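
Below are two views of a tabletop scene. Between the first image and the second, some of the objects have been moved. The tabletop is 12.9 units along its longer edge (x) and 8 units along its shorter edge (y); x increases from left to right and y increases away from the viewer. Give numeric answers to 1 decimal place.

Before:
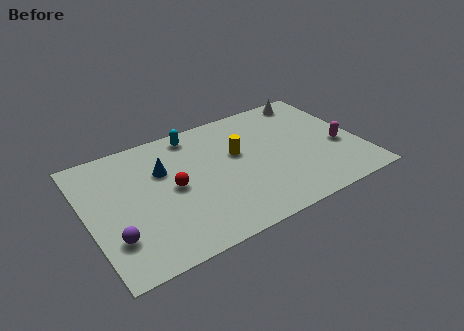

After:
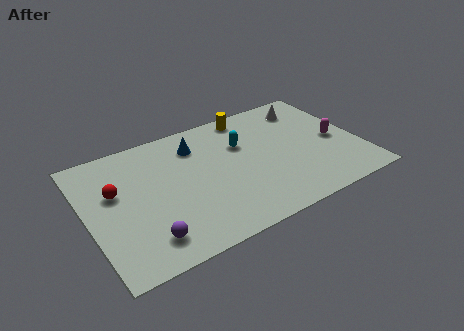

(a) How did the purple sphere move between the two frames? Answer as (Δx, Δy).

(1.4, -0.7)

From the two frames, the purple sphere sits at roughly (1.0, 2.2) before and (2.4, 1.5) after.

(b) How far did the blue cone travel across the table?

1.9

The blue cone was near (3.7, 5.3) before and (5.4, 6.2) after, so it travelled √(1.7² + 0.9²) ≈ 1.9 units.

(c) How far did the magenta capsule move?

0.5

The magenta capsule moved from about (11.9, 3.2) to (11.8, 3.7), a distance of √(0.1² + 0.5²) ≈ 0.5.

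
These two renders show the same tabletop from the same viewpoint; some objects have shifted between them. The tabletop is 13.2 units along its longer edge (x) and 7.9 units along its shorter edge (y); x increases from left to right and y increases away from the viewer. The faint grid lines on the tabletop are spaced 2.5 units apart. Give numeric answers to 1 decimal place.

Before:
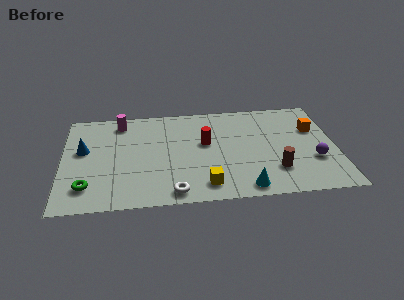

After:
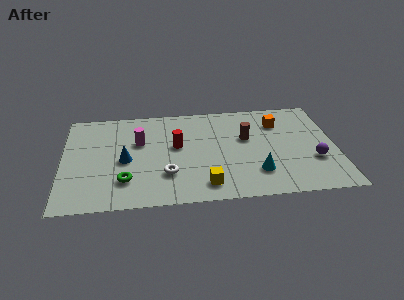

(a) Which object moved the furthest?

the brown cylinder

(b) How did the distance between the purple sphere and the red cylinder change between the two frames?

+1.3

They were about 5.5 units apart before and 6.8 after — 1.3 units further apart.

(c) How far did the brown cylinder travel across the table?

3.0

The brown cylinder was near (10.2, 2.1) before and (8.9, 4.8) after, so it travelled √(1.3² + 2.7²) ≈ 3.0 units.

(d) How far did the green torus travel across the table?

1.8

From (1.2, 1.7) to (3.0, 2.0), the green torus covered √(1.8² + 0.3²) ≈ 1.8 units.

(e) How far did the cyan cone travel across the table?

1.3

The cyan cone was near (8.7, 0.9) before and (9.3, 2.0) after, so it travelled √(0.6² + 1.1²) ≈ 1.3 units.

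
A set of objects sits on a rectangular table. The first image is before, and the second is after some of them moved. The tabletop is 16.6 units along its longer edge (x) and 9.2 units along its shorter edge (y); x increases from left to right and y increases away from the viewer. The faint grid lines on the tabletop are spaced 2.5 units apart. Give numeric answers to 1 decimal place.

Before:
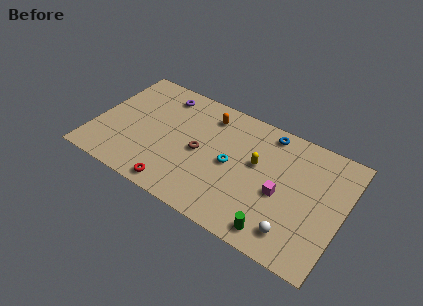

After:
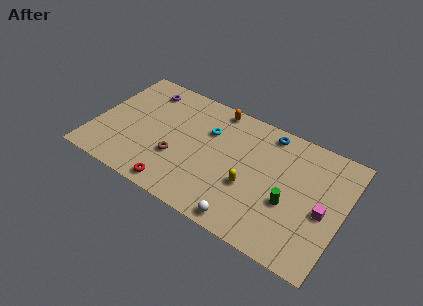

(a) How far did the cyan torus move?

2.5

The cyan torus moved from about (9.2, 4.5) to (7.4, 6.3), a distance of √(1.8² + 1.8²) ≈ 2.5.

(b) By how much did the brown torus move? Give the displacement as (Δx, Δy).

(-1.4, -1.2)

The brown torus started near (7.1, 4.4) and ended near (5.7, 3.2).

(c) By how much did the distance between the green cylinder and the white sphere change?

+2.5

Before: roughly 1.2 units apart; after: 3.7. That's 2.5 units further apart.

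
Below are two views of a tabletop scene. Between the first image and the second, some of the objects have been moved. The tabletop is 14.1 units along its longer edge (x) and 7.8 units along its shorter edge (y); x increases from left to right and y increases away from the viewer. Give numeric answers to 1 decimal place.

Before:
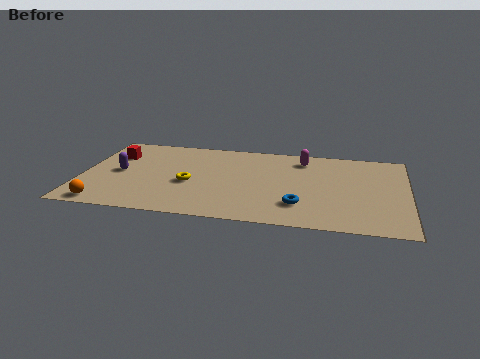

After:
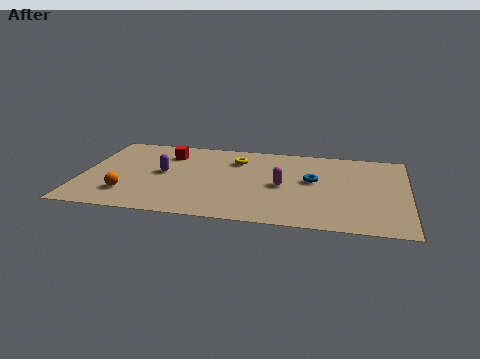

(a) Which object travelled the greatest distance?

the yellow torus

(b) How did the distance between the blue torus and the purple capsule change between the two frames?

-1.6

Before: roughly 8.1 units apart; after: 6.5. That's 1.6 units closer together.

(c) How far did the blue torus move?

2.5

The blue torus was near (9.5, 2.0) before and (10.0, 4.4) after, so it travelled √(0.5² + 2.4²) ≈ 2.5 units.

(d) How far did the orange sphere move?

1.4

The orange sphere was near (1.2, 0.8) before and (2.1, 1.9) after, so it travelled √(0.9² + 1.1²) ≈ 1.4 units.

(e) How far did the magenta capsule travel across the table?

2.8

From (9.5, 6.4) to (8.7, 3.7), the magenta capsule covered √(0.8² + 2.7²) ≈ 2.8 units.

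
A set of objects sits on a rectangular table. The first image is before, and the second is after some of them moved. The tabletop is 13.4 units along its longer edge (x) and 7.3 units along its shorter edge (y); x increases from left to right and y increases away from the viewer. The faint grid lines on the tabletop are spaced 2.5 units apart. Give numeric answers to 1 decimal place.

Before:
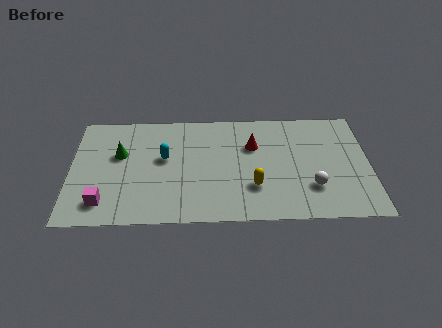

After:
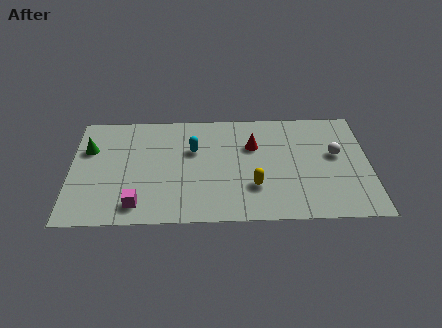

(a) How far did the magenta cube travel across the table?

1.5

From (1.5, 1.4) to (3.0, 1.2), the magenta cube covered √(1.5² + 0.2²) ≈ 1.5 units.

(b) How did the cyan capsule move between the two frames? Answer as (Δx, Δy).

(1.3, 0.5)

From the two frames, the cyan capsule sits at roughly (4.2, 4.2) before and (5.5, 4.7) after.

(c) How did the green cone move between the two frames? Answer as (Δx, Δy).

(-1.4, 0.4)

The green cone started near (2.2, 4.5) and ended near (0.8, 4.9).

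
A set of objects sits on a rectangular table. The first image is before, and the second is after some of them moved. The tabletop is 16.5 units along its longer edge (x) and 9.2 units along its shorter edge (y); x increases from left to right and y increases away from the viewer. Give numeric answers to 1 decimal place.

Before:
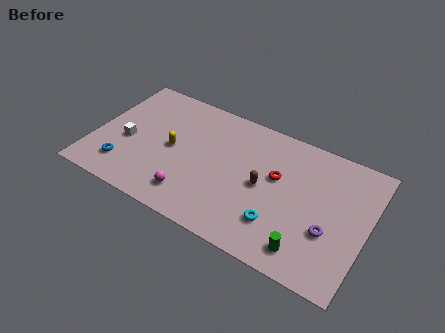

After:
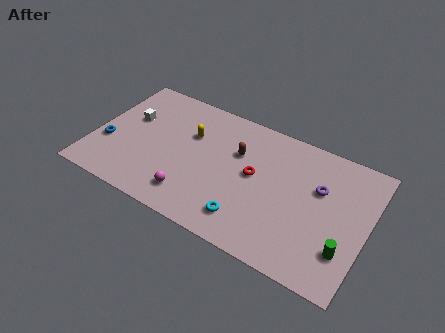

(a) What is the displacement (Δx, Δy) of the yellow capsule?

(0.9, 1.5)

The yellow capsule was at about (4.7, 4.6) and moved to about (5.6, 6.1).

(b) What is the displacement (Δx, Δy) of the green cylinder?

(2.1, 1.0)

From the two frames, the green cylinder sits at roughly (13.3, 1.5) before and (15.4, 2.5) after.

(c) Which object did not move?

the magenta sphere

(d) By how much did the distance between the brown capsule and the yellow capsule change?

-2.7

Before: roughly 5.6 units apart; after: 2.9. That's 2.7 units closer together.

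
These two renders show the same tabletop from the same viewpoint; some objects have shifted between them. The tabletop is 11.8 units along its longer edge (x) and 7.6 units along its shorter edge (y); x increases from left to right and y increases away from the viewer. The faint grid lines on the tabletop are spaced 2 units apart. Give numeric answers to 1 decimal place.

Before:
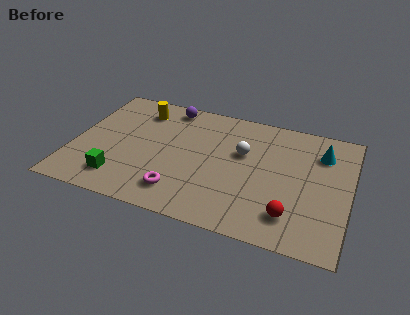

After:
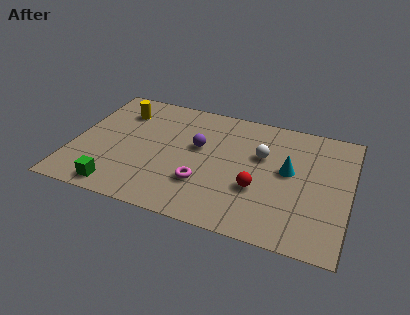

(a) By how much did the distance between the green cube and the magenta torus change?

+1.2

They were about 2.6 units apart before and 3.8 after — 1.2 units further apart.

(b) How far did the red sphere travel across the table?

1.9

From (9.5, 1.6) to (8.0, 2.7), the red sphere covered √(1.5² + 1.1²) ≈ 1.9 units.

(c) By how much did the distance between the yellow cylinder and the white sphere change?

+1.5

They were about 4.8 units apart before and 6.3 after — 1.5 units further apart.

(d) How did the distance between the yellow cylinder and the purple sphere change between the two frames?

+2.4

Before: roughly 1.3 units apart; after: 3.7. That's 2.4 units further apart.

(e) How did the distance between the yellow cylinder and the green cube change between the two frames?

+0.3

They were about 4.6 units apart before and 4.9 after — 0.3 units further apart.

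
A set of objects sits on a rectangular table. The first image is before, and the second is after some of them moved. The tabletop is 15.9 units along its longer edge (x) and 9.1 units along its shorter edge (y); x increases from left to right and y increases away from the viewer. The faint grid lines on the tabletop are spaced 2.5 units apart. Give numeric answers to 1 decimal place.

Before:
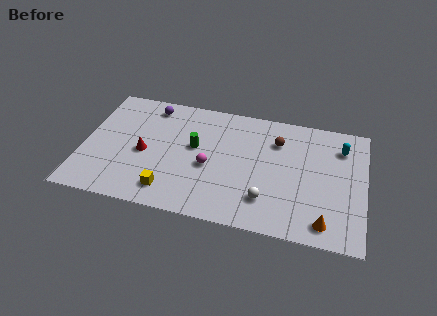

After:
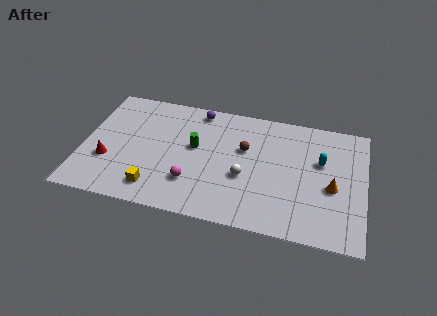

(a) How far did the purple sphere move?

2.7

The purple sphere was near (3.6, 7.8) before and (6.3, 8.1) after, so it travelled √(2.7² + 0.3²) ≈ 2.7 units.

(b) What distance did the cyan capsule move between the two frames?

1.7

The cyan capsule moved from about (14.5, 7.0) to (13.4, 5.7), a distance of √(1.1² + 1.3²) ≈ 1.7.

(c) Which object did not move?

the green cylinder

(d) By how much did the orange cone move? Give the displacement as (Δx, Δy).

(0.3, 2.6)

From the two frames, the orange cone sits at roughly (13.8, 1.3) before and (14.1, 3.9) after.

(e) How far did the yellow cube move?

0.8

From (5.1, 1.6) to (4.3, 1.6), the yellow cube covered √(0.8² + 0.0²) ≈ 0.8 units.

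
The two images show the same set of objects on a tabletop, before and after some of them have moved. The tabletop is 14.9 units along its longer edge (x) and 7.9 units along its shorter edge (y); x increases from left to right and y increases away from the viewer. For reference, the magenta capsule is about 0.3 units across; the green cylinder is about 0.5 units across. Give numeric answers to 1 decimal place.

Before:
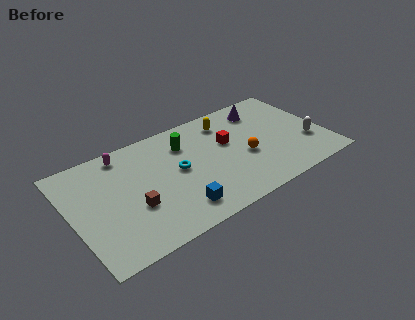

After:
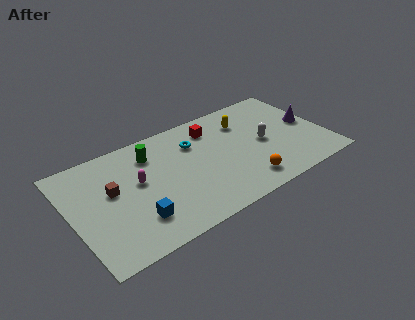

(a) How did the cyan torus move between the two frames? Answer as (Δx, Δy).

(1.2, 1.5)

From the two frames, the cyan torus sits at roughly (6.2, 4.2) before and (7.4, 5.7) after.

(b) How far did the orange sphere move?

1.9

The orange sphere was near (10.1, 3.3) before and (9.7, 1.4) after, so it travelled √(0.4² + 1.9²) ≈ 1.9 units.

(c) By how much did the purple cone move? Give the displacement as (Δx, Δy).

(2.4, -2.3)

The purple cone was at about (11.7, 6.4) and moved to about (14.1, 4.1).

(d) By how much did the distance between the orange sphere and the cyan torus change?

+0.9

The distance was about 4.0 in the first image and 4.9 in the second, so they moved 0.9 units further apart.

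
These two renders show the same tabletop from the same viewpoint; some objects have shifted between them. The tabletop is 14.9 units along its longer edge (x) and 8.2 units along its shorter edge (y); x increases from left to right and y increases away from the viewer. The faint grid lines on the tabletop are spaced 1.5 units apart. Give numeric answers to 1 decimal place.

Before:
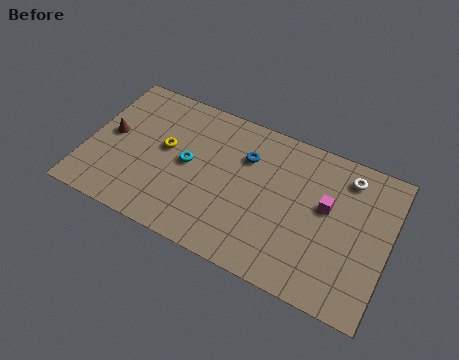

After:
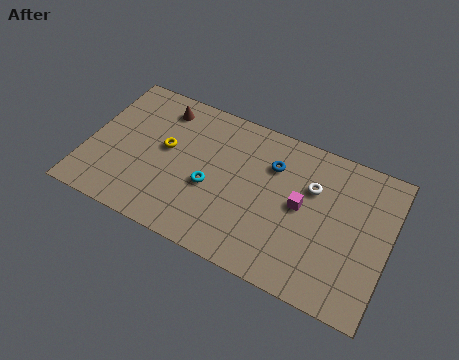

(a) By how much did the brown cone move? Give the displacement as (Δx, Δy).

(2.2, 2.5)

From the two frames, the brown cone sits at roughly (1.1, 4.3) before and (3.3, 6.8) after.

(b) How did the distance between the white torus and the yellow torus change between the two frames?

-1.8

They were about 9.1 units apart before and 7.3 after — 1.8 units closer together.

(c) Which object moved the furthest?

the brown cone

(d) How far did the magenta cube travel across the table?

1.3

The magenta cube moved from about (11.8, 4.8) to (10.6, 4.3), a distance of √(1.2² + 0.5²) ≈ 1.3.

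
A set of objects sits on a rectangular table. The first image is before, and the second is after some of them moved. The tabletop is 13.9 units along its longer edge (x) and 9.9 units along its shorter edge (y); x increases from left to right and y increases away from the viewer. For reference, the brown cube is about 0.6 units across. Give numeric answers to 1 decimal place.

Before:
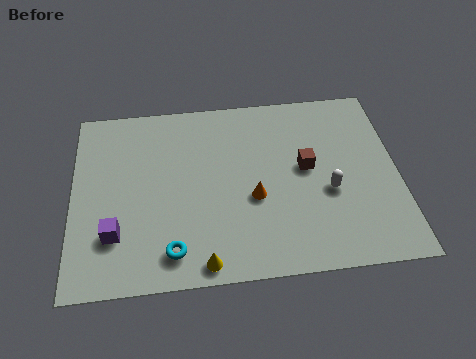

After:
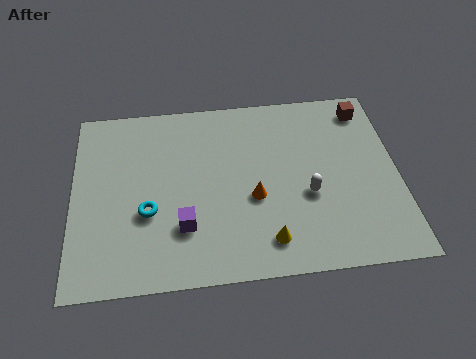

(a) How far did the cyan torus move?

2.3

The cyan torus was near (4.2, 1.6) before and (3.2, 3.7) after, so it travelled √(1.0² + 2.1²) ≈ 2.3 units.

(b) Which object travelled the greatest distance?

the brown cube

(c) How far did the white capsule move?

0.9

The white capsule moved from about (10.9, 4.0) to (10.0, 3.9), a distance of √(0.9² + 0.1²) ≈ 0.9.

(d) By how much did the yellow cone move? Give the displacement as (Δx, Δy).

(2.7, 0.8)

From the two frames, the yellow cone sits at roughly (5.5, 0.9) before and (8.2, 1.7) after.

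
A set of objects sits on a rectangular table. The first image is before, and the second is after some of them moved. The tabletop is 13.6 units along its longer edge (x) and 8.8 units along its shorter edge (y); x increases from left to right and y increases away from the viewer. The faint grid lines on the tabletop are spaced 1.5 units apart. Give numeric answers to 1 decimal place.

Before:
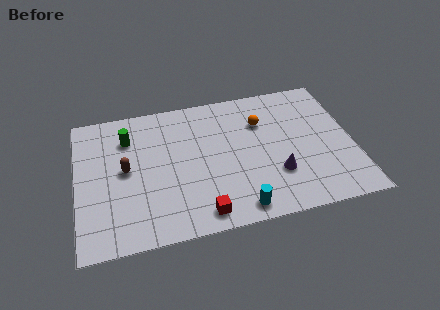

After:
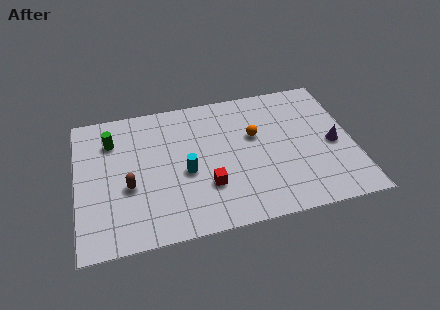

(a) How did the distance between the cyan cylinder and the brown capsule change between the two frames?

-3.6

They were about 6.4 units apart before and 2.8 after — 3.6 units closer together.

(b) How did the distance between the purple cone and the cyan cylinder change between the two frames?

+4.7

They were about 2.6 units apart before and 7.3 after — 4.7 units further apart.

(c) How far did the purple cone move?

3.2

From (9.7, 2.7) to (12.6, 4.0), the purple cone covered √(2.9² + 1.3²) ≈ 3.2 units.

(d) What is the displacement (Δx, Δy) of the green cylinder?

(-0.8, 0.0)

The green cylinder was at about (2.6, 6.6) and moved to about (1.8, 6.6).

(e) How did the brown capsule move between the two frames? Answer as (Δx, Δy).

(0.1, -1.1)

The brown capsule started near (2.4, 4.6) and ended near (2.5, 3.5).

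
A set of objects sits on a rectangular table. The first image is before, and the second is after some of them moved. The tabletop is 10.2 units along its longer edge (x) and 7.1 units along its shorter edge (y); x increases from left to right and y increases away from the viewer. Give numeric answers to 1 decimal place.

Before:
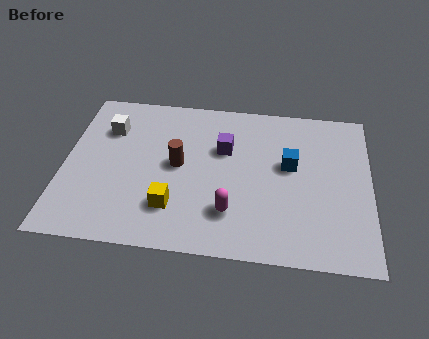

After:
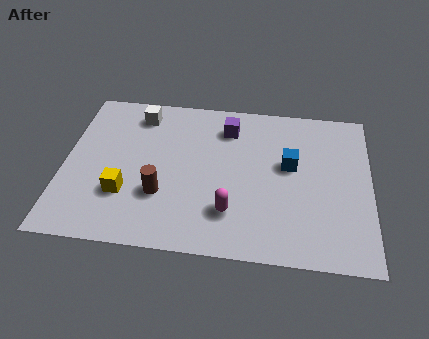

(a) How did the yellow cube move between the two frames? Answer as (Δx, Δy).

(-1.6, 0.4)

The yellow cube was at about (3.7, 1.8) and moved to about (2.1, 2.2).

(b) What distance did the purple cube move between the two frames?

1.0

From (5.3, 4.6) to (5.4, 5.6), the purple cube covered √(0.1² + 1.0²) ≈ 1.0 units.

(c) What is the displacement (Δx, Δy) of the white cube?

(1.0, 0.8)

From the two frames, the white cube sits at roughly (1.4, 5.1) before and (2.4, 5.9) after.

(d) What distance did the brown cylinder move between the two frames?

1.5

The brown cylinder moved from about (3.8, 3.7) to (3.3, 2.3), a distance of √(0.5² + 1.4²) ≈ 1.5.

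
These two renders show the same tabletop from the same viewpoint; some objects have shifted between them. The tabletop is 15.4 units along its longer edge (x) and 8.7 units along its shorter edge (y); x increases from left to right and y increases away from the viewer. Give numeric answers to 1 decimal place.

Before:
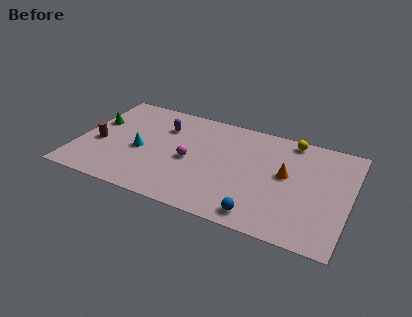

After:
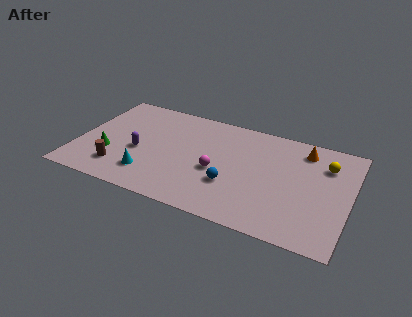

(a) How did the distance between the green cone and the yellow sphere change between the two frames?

+1.2

Before: roughly 11.3 units apart; after: 12.5. That's 1.2 units further apart.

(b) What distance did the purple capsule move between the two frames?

2.8

The purple capsule moved from about (4.6, 6.3) to (3.5, 3.7), a distance of √(1.1² + 2.6²) ≈ 2.8.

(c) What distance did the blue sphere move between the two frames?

2.5

From (10.7, 1.1) to (8.9, 2.9), the blue sphere covered √(1.8² + 1.8²) ≈ 2.5 units.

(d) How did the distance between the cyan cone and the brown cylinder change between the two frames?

-0.7

They were about 2.4 units apart before and 1.7 after — 0.7 units closer together.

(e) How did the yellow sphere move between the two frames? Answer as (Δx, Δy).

(2.1, -1.4)

From the two frames, the yellow sphere sits at roughly (11.8, 7.8) before and (13.9, 6.4) after.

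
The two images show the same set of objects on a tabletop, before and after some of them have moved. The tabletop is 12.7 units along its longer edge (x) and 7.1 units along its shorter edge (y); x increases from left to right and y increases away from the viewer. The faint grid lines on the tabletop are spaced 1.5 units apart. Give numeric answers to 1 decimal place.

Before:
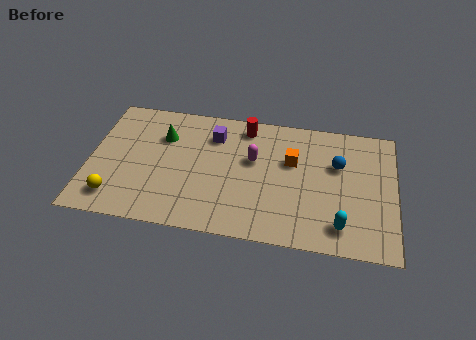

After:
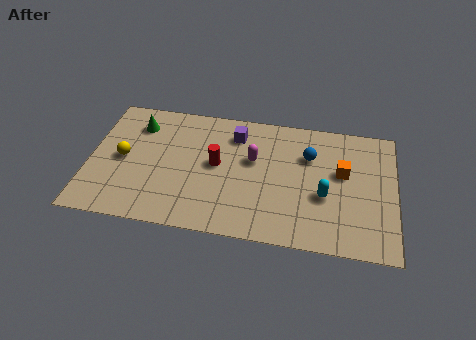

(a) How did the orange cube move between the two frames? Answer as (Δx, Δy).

(2.1, -0.3)

The orange cube started near (8.4, 4.5) and ended near (10.5, 4.2).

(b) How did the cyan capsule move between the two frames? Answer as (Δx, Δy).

(-0.7, 1.5)

The cyan capsule started near (10.5, 1.3) and ended near (9.8, 2.8).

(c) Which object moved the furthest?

the red cylinder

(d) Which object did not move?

the magenta capsule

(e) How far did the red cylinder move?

2.5

The red cylinder moved from about (6.4, 6.1) to (5.3, 3.8), a distance of √(1.1² + 2.3²) ≈ 2.5.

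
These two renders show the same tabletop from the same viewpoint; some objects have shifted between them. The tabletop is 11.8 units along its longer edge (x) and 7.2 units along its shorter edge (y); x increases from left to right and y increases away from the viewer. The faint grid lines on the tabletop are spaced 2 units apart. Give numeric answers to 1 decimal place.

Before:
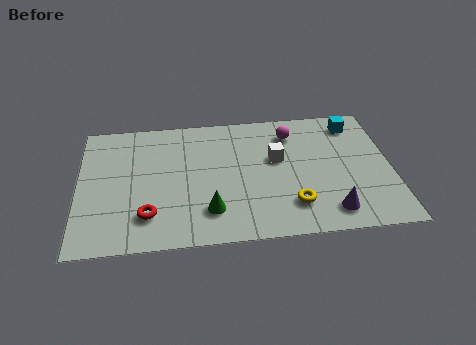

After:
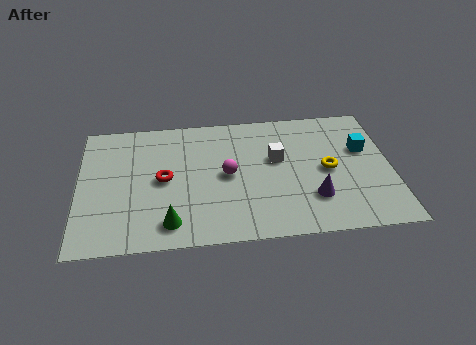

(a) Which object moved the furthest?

the magenta sphere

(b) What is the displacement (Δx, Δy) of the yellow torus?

(1.4, 1.8)

The yellow torus was at about (8.0, 1.7) and moved to about (9.4, 3.5).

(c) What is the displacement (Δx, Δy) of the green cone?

(-1.5, -0.5)

The green cone was at about (4.9, 1.7) and moved to about (3.4, 1.2).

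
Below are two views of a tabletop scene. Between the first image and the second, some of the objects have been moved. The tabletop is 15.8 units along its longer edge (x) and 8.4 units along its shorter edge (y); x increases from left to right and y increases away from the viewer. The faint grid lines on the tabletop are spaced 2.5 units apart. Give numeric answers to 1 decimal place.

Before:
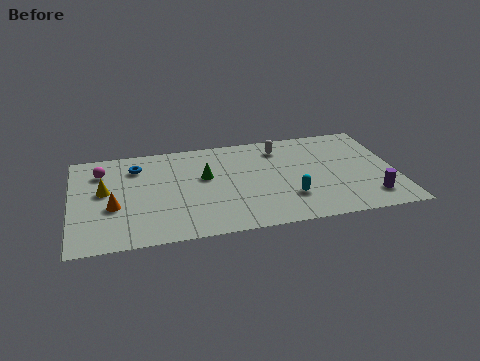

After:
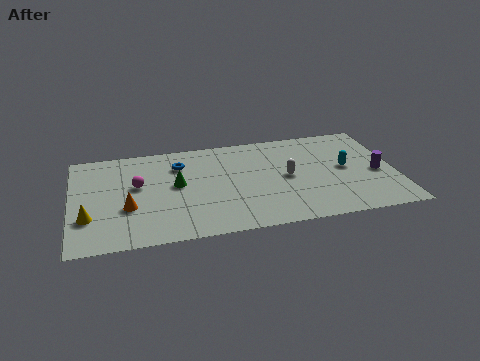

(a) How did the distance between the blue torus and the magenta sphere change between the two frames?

+0.8

The distance was about 1.7 in the first image and 2.5 in the second, so they moved 0.8 units further apart.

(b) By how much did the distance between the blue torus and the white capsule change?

-1.5

The distance was about 7.1 in the first image and 5.6 in the second, so they moved 1.5 units closer together.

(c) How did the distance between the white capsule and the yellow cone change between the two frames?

+0.9

The distance was about 8.9 in the first image and 9.8 in the second, so they moved 0.9 units further apart.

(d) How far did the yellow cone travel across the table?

2.2

From (1.6, 4.7) to (0.8, 2.6), the yellow cone covered √(0.8² + 2.1²) ≈ 2.2 units.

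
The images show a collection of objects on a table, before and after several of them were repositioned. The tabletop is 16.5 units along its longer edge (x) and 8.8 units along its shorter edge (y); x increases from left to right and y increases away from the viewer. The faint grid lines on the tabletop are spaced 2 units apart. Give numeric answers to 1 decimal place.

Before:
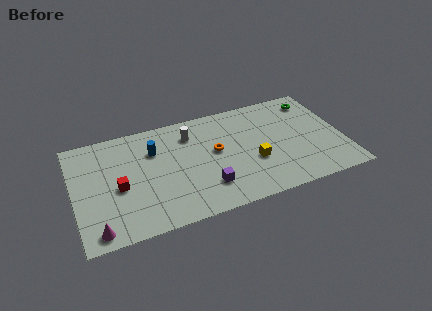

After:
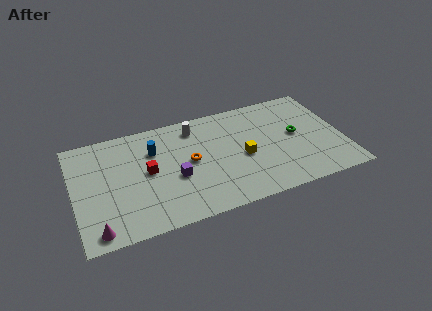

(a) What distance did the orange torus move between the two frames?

1.6

The orange torus moved from about (8.7, 4.9) to (7.1, 4.6), a distance of √(1.6² + 0.3²) ≈ 1.6.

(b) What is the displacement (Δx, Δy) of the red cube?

(1.8, 0.7)

The red cube was at about (2.7, 3.9) and moved to about (4.5, 4.6).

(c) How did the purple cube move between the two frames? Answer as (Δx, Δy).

(-1.8, 1.4)

The purple cube was at about (7.9, 2.2) and moved to about (6.1, 3.6).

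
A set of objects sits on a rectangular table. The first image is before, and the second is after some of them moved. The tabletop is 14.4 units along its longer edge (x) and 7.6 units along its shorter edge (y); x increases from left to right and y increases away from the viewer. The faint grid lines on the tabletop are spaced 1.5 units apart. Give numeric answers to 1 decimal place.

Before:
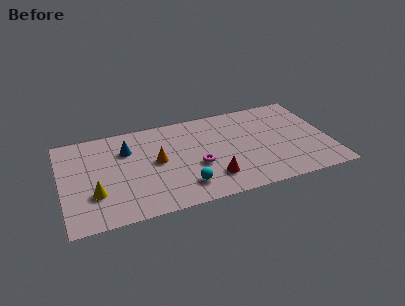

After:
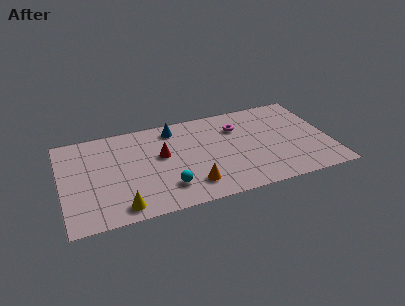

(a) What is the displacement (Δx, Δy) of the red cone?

(-2.5, 2.6)

The red cone started near (7.9, 1.8) and ended near (5.4, 4.4).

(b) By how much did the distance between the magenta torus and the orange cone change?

+2.5

Before: roughly 2.3 units apart; after: 4.8. That's 2.5 units further apart.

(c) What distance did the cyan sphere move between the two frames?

0.9

From (6.4, 1.6) to (5.5, 1.8), the cyan sphere covered √(0.9² + 0.2²) ≈ 0.9 units.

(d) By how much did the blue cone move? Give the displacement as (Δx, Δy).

(2.6, 1.0)

From the two frames, the blue cone sits at roughly (3.6, 5.4) before and (6.2, 6.4) after.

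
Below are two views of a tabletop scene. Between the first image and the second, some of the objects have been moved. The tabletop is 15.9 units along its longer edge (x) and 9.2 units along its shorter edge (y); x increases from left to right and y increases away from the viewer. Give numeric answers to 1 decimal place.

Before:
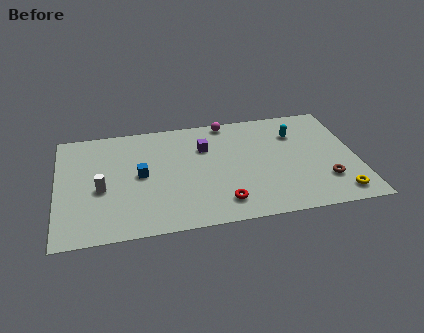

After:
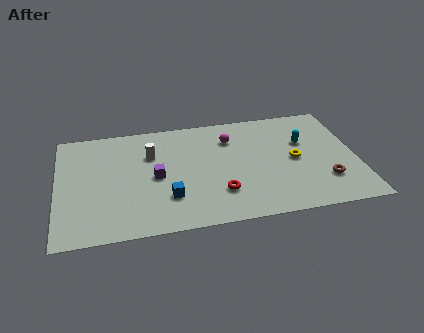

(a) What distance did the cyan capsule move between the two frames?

0.9

The cyan capsule was near (12.8, 6.7) before and (13.2, 5.9) after, so it travelled √(0.4² + 0.8²) ≈ 0.9 units.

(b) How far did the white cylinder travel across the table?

3.6

From (2.3, 3.9) to (5.0, 6.3), the white cylinder covered √(2.7² + 2.4²) ≈ 3.6 units.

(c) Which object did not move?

the brown torus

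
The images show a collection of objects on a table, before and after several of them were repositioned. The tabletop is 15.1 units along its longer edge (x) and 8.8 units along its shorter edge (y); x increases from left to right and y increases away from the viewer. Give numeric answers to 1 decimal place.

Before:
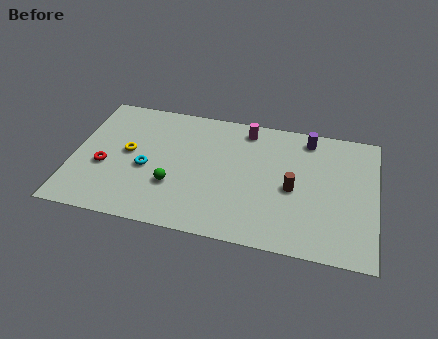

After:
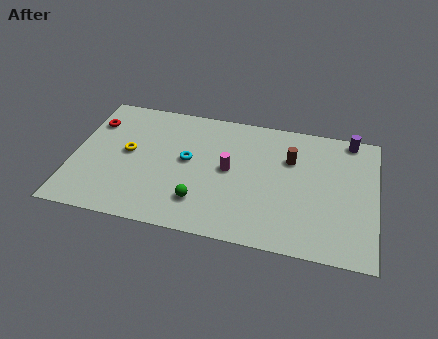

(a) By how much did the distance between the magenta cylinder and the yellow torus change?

-1.4

Before: roughly 6.5 units apart; after: 5.1. That's 1.4 units closer together.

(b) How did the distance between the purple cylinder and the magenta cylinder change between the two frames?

+3.7

The distance was about 3.1 in the first image and 6.8 in the second, so they moved 3.7 units further apart.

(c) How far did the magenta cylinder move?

3.1

From (8.5, 7.6) to (7.8, 4.6), the magenta cylinder covered √(0.7² + 3.0²) ≈ 3.1 units.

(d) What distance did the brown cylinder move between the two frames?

2.0

From (11.0, 4.0) to (10.8, 6.0), the brown cylinder covered √(0.2² + 2.0²) ≈ 2.0 units.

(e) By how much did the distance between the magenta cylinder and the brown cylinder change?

-1.1

Before: roughly 4.4 units apart; after: 3.3. That's 1.1 units closer together.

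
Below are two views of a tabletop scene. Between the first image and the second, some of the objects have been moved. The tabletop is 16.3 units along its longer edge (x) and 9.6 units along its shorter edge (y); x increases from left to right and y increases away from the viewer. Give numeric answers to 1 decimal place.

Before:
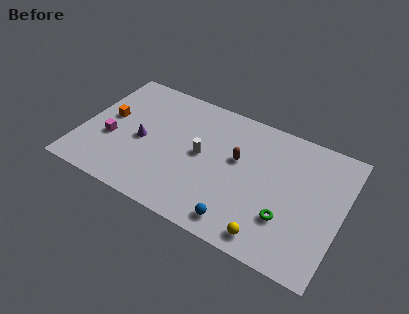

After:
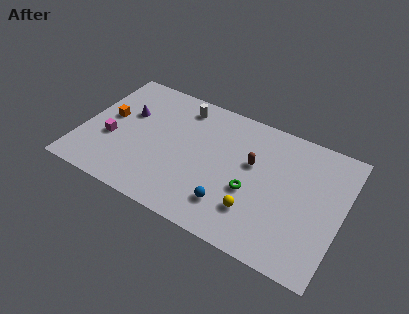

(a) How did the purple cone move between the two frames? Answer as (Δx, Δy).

(-1.2, 1.7)

The purple cone was at about (3.8, 4.4) and moved to about (2.6, 6.1).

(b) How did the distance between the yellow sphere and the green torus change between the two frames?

-0.5

The distance was about 1.9 in the first image and 1.4 in the second, so they moved 0.5 units closer together.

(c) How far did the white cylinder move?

3.5

The white cylinder was near (7.5, 5.0) before and (5.8, 8.1) after, so it travelled √(1.7² + 3.1²) ≈ 3.5 units.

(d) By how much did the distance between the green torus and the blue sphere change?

-1.2

Before: roughly 3.1 units apart; after: 1.9. That's 1.2 units closer together.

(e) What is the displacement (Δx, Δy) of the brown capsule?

(0.9, 0.1)

The brown capsule was at about (9.7, 5.7) and moved to about (10.6, 5.8).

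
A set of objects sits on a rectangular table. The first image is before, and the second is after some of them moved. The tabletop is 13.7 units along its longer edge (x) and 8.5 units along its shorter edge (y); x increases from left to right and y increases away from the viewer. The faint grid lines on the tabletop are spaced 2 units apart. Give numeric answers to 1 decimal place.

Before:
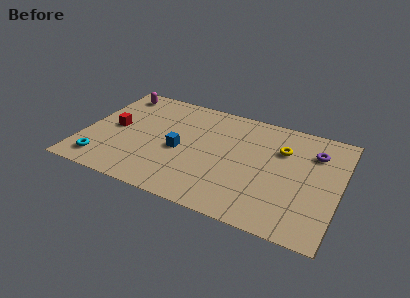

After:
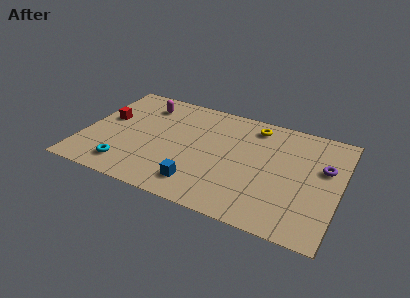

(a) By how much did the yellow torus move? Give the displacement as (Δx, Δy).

(-1.6, 1.3)

The yellow torus started near (10.5, 5.9) and ended near (8.9, 7.2).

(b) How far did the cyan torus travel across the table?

1.3

The cyan torus moved from about (1.3, 1.4) to (2.6, 1.5), a distance of √(1.3² + 0.1²) ≈ 1.3.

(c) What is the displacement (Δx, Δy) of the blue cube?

(1.3, -2.2)

From the two frames, the blue cube sits at roughly (5.2, 3.8) before and (6.5, 1.6) after.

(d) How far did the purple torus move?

1.2

The purple torus moved from about (12.2, 6.3) to (12.8, 5.3), a distance of √(0.6² + 1.0²) ≈ 1.2.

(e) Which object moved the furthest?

the blue cube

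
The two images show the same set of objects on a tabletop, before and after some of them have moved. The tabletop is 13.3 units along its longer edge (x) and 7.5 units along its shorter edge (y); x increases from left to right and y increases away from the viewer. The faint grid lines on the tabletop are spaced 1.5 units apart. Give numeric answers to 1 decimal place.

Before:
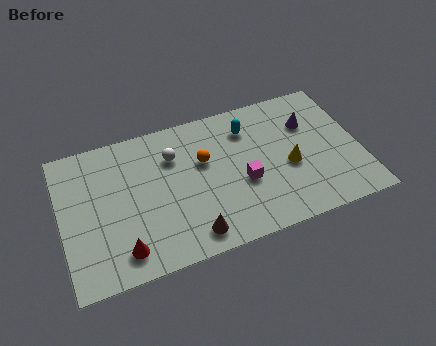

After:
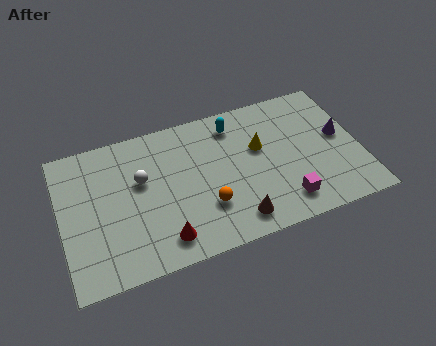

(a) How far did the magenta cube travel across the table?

2.3

The magenta cube moved from about (8.0, 3.0) to (9.7, 1.4), a distance of √(1.7² + 1.6²) ≈ 2.3.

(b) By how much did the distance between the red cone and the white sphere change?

-1.5

They were about 4.9 units apart before and 3.4 after — 1.5 units closer together.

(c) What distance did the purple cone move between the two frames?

1.7

The purple cone moved from about (11.2, 5.2) to (12.5, 4.1), a distance of √(1.3² + 1.1²) ≈ 1.7.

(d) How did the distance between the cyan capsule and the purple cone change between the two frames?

+2.3

They were about 2.8 units apart before and 5.1 after — 2.3 units further apart.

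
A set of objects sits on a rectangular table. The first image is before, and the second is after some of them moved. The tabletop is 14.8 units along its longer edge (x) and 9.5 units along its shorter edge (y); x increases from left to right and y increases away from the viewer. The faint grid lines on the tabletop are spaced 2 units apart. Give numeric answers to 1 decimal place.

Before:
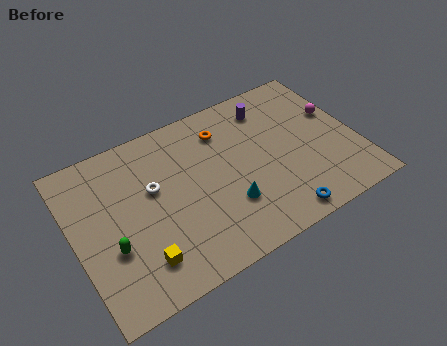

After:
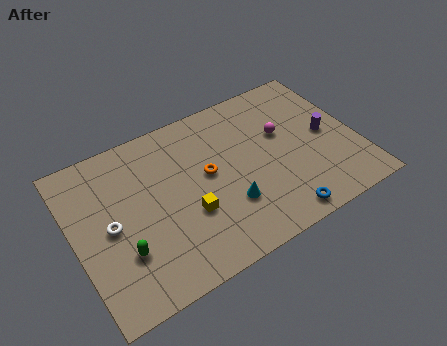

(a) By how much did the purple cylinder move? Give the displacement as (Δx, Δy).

(2.6, -3.0)

From the two frames, the purple cylinder sits at roughly (10.7, 7.7) before and (13.3, 4.7) after.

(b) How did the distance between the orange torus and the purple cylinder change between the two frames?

+3.8

The distance was about 2.5 in the first image and 6.3 in the second, so they moved 3.8 units further apart.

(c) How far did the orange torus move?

2.5

The orange torus moved from about (8.2, 7.4) to (7.0, 5.2), a distance of √(1.2² + 2.2²) ≈ 2.5.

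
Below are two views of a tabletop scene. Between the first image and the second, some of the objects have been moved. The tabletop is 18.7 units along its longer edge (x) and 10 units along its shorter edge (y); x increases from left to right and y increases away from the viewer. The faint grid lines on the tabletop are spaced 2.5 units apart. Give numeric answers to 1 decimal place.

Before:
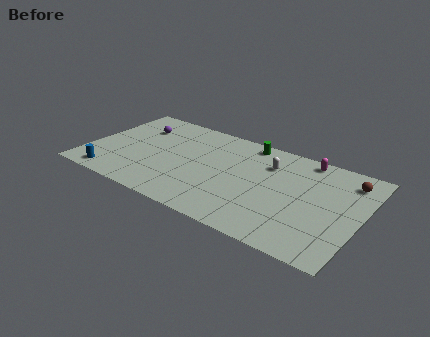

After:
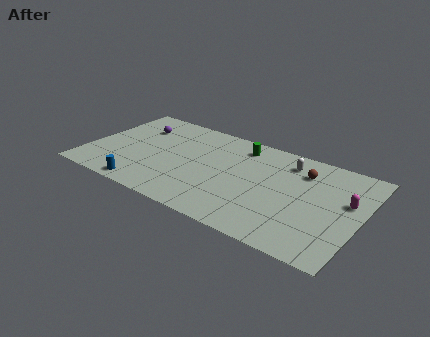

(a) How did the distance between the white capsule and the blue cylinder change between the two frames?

-0.4

The distance was about 11.8 in the first image and 11.4 in the second, so they moved 0.4 units closer together.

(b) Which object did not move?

the purple sphere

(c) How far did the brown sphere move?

3.0

The brown sphere was near (17.5, 8.1) before and (14.5, 7.6) after, so it travelled √(3.0² + 0.5²) ≈ 3.0 units.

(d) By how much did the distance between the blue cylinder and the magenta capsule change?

-0.5

They were about 14.6 units apart before and 14.1 after — 0.5 units closer together.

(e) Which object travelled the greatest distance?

the magenta capsule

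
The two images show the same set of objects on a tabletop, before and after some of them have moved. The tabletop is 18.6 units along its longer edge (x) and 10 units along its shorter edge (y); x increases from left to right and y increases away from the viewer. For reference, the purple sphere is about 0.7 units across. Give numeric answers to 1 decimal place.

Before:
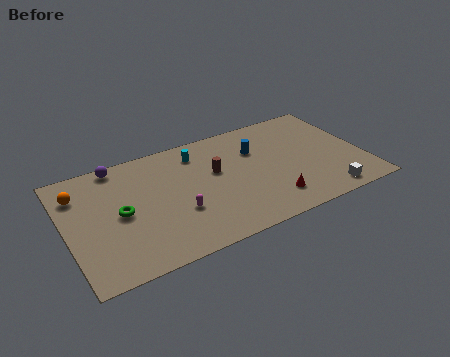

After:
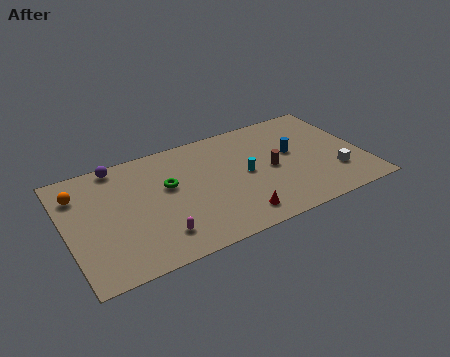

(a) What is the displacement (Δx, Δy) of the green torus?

(3.1, 1.1)

The green torus was at about (3.3, 4.9) and moved to about (6.4, 6.0).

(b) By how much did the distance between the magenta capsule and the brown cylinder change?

+4.3

They were about 3.7 units apart before and 8.0 after — 4.3 units further apart.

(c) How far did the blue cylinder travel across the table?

2.5

From (12.1, 6.9) to (14.3, 5.7), the blue cylinder covered √(2.2² + 1.2²) ≈ 2.5 units.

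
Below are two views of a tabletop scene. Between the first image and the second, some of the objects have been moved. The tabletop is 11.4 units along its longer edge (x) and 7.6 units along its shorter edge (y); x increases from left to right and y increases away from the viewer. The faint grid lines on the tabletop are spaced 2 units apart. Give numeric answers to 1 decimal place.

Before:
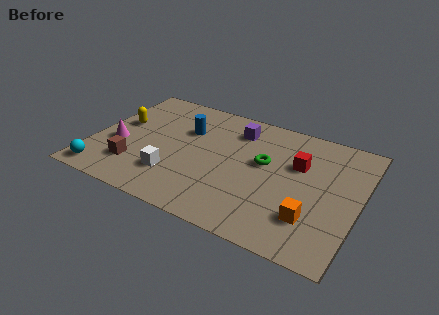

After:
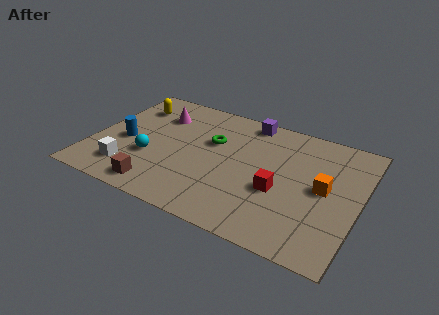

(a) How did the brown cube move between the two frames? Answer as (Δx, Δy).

(1.2, -0.9)

The brown cube started near (2.0, 1.9) and ended near (3.2, 1.0).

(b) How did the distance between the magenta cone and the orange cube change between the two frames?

-1.0

They were about 8.6 units apart before and 7.6 after — 1.0 units closer together.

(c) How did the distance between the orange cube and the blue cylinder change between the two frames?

+1.9

Before: roughly 6.6 units apart; after: 8.5. That's 1.9 units further apart.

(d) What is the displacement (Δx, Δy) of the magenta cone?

(1.4, 2.6)

The magenta cone started near (1.1, 3.0) and ended near (2.5, 5.6).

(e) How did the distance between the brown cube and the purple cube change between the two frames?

+0.9

Before: roughly 5.7 units apart; after: 6.6. That's 0.9 units further apart.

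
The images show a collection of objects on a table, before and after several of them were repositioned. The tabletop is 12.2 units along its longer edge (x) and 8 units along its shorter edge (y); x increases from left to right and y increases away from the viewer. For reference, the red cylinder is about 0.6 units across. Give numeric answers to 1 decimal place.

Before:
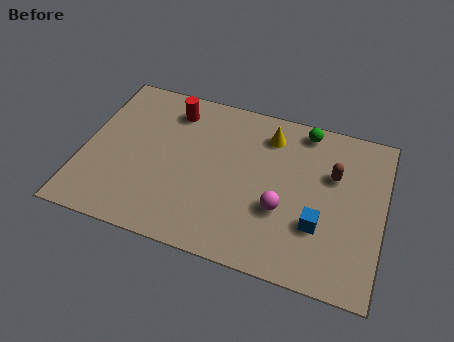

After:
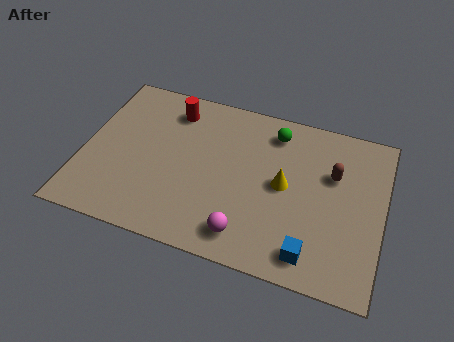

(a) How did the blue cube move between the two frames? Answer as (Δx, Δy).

(-0.2, -1.4)

The blue cube was at about (9.7, 2.6) and moved to about (9.5, 1.2).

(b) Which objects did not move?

the red cylinder and the brown capsule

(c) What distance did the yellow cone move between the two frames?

2.4

The yellow cone was near (7.4, 6.4) before and (8.2, 4.1) after, so it travelled √(0.8² + 2.3²) ≈ 2.4 units.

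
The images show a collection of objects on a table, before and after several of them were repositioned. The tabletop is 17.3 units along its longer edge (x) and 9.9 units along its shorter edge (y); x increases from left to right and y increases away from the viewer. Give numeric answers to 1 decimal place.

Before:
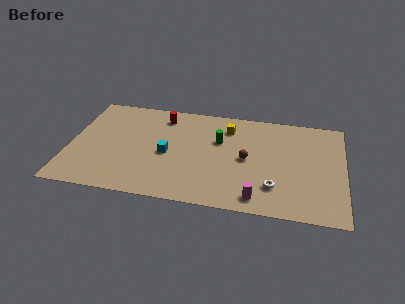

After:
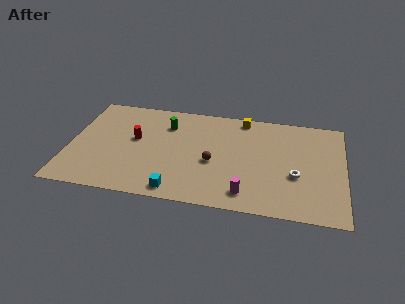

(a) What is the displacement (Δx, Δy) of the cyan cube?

(0.8, -3.4)

From the two frames, the cyan cube sits at roughly (6.2, 4.5) before and (7.0, 1.1) after.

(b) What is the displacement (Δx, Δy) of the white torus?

(1.3, 1.3)

The white torus started near (13.0, 2.5) and ended near (14.3, 3.8).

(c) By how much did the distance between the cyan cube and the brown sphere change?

-1.3

Before: roughly 5.0 units apart; after: 3.7. That's 1.3 units closer together.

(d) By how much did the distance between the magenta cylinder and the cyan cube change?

-2.3

The distance was about 6.6 in the first image and 4.3 in the second, so they moved 2.3 units closer together.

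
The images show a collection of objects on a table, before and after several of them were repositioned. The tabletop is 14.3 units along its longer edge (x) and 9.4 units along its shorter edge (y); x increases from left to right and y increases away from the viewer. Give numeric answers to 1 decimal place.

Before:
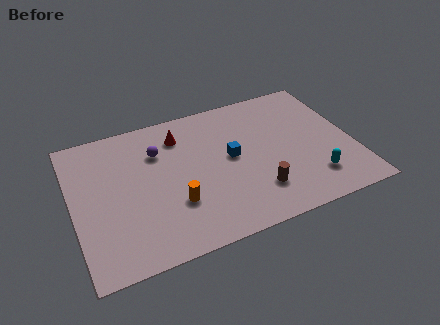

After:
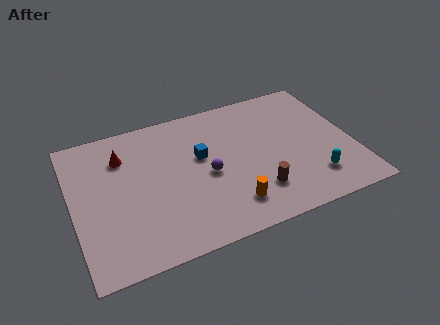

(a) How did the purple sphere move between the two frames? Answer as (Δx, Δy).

(2.3, -2.4)

From the two frames, the purple sphere sits at roughly (4.5, 6.7) before and (6.8, 4.3) after.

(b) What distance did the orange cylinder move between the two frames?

2.9

From (5.0, 3.0) to (7.7, 1.9), the orange cylinder covered √(2.7² + 1.1²) ≈ 2.9 units.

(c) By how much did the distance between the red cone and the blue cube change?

+0.7

The distance was about 3.4 in the first image and 4.1 in the second, so they moved 0.7 units further apart.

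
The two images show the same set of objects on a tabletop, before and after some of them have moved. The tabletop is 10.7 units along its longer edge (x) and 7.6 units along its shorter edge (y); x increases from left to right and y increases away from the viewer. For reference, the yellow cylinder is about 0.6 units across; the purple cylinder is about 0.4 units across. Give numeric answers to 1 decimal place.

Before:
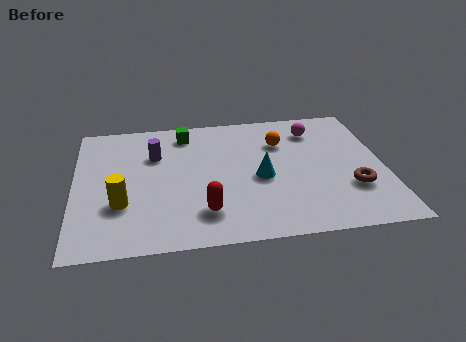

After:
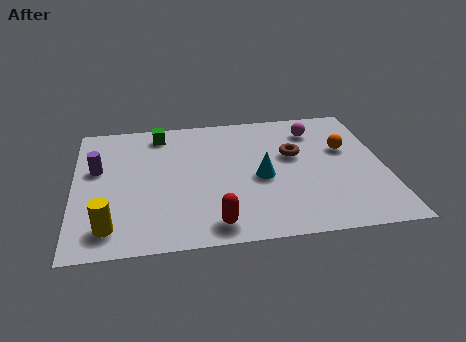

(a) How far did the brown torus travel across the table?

2.9

The brown torus moved from about (9.5, 2.4) to (7.6, 4.6), a distance of √(1.9² + 2.2²) ≈ 2.9.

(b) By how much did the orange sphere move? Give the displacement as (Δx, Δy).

(2.2, -0.7)

From the two frames, the orange sphere sits at roughly (7.2, 5.4) before and (9.4, 4.7) after.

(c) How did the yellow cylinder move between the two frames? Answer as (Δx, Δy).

(-0.4, -1.2)

The yellow cylinder started near (1.6, 2.5) and ended near (1.2, 1.3).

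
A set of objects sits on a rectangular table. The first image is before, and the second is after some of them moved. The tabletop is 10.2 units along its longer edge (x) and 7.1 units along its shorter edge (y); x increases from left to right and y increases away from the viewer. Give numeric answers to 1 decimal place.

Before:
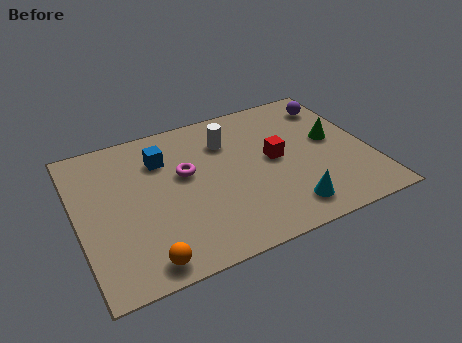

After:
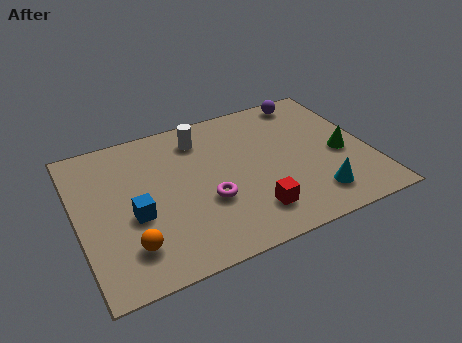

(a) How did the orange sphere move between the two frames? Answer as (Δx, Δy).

(-0.4, 0.8)

The orange sphere started near (2.0, 0.8) and ended near (1.6, 1.6).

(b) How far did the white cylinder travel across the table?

1.0

The white cylinder was near (5.4, 5.2) before and (4.5, 5.7) after, so it travelled √(0.9² + 0.5²) ≈ 1.0 units.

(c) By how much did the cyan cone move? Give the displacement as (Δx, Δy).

(1.0, 0.2)

From the two frames, the cyan cone sits at roughly (7.0, 1.2) before and (8.0, 1.4) after.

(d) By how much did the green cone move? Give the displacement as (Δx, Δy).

(0.2, -0.8)

The green cone was at about (9.0, 3.9) and moved to about (9.2, 3.1).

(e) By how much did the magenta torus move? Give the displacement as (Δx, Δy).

(0.6, -1.6)

The magenta torus was at about (3.8, 4.2) and moved to about (4.4, 2.6).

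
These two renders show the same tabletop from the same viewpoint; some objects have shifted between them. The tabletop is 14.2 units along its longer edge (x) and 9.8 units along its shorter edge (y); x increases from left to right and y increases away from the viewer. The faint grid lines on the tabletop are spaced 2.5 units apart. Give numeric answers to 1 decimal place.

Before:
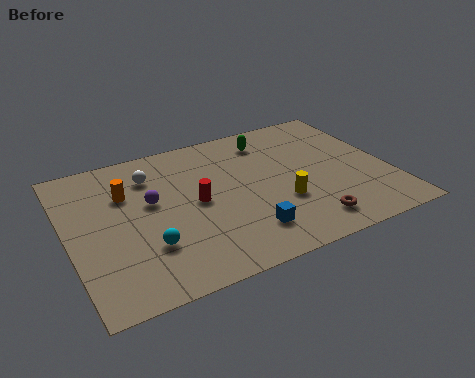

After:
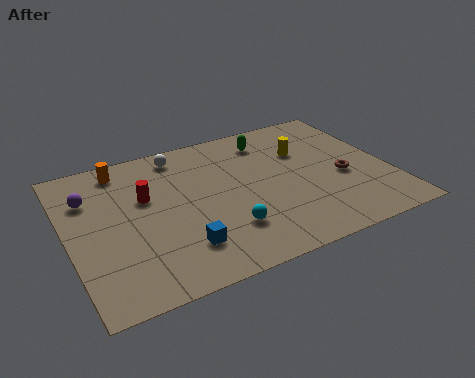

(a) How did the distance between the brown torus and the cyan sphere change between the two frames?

-1.3

The distance was about 7.0 in the first image and 5.7 in the second, so they moved 1.3 units closer together.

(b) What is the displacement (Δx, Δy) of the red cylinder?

(-2.1, 1.2)

From the two frames, the red cylinder sits at roughly (5.6, 4.9) before and (3.5, 6.1) after.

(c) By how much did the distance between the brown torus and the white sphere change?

-0.5

They were about 8.6 units apart before and 8.1 after — 0.5 units closer together.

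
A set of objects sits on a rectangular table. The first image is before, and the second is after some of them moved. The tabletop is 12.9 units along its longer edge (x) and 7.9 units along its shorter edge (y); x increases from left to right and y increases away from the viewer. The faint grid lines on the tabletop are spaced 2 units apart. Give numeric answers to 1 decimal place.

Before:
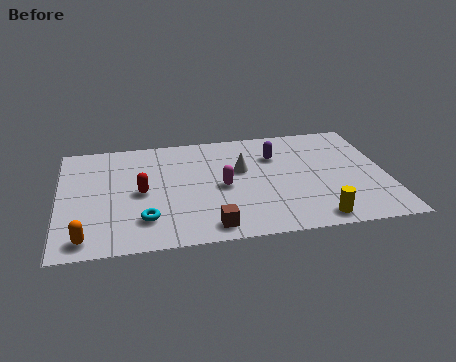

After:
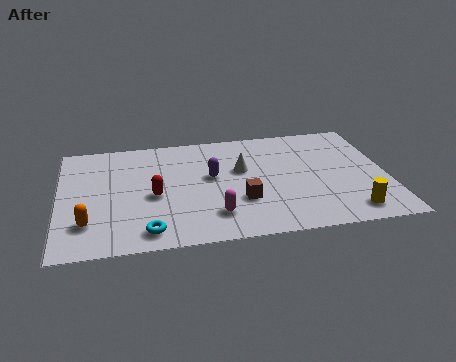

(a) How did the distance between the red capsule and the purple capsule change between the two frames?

-3.2

The distance was about 5.7 in the first image and 2.5 in the second, so they moved 3.2 units closer together.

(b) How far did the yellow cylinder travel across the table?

1.4

The yellow cylinder was near (9.9, 0.9) before and (11.3, 1.2) after, so it travelled √(1.4² + 0.3²) ≈ 1.4 units.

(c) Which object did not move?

the white cone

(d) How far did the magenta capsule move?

1.9

From (6.4, 3.7) to (6.0, 1.8), the magenta capsule covered √(0.4² + 1.9²) ≈ 1.9 units.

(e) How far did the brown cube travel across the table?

2.1

The brown cube was near (5.8, 1.0) before and (7.1, 2.6) after, so it travelled √(1.3² + 1.6²) ≈ 2.1 units.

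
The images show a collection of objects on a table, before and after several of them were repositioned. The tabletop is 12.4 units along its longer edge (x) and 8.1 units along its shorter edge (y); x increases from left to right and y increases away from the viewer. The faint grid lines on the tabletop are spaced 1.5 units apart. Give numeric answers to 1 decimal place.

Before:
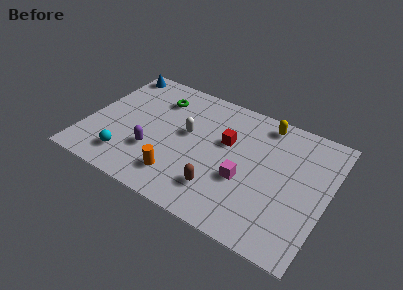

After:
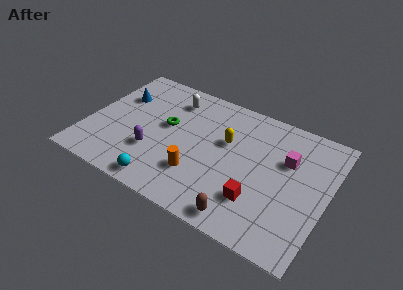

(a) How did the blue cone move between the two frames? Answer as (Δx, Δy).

(0.5, -1.7)

From the two frames, the blue cone sits at roughly (0.8, 7.2) before and (1.3, 5.5) after.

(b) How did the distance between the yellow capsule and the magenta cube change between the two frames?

-0.9

The distance was about 4.0 in the first image and 3.1 in the second, so they moved 0.9 units closer together.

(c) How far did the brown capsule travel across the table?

1.7

The brown capsule was near (7.2, 1.9) before and (8.6, 0.9) after, so it travelled √(1.4² + 1.0²) ≈ 1.7 units.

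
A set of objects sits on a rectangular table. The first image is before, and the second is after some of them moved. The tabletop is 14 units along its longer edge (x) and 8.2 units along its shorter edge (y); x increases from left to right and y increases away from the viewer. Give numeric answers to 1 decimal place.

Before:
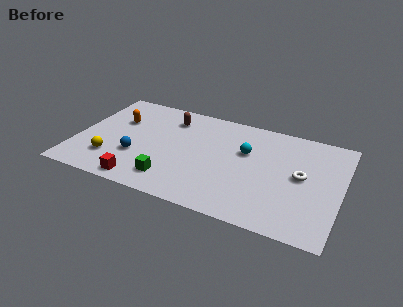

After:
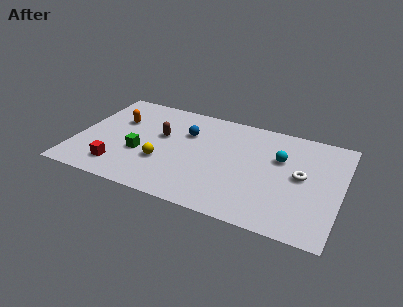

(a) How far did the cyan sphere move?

1.8

From (8.9, 5.2) to (10.7, 5.3), the cyan sphere covered √(1.8² + 0.1²) ≈ 1.8 units.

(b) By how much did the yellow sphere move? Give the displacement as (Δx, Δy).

(2.7, 0.7)

The yellow sphere was at about (2.0, 2.1) and moved to about (4.7, 2.8).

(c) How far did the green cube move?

2.3

The green cube moved from about (5.3, 1.6) to (3.5, 3.1), a distance of √(1.8² + 1.5²) ≈ 2.3.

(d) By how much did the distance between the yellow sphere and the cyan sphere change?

-1.1

The distance was about 7.6 in the first image and 6.5 in the second, so they moved 1.1 units closer together.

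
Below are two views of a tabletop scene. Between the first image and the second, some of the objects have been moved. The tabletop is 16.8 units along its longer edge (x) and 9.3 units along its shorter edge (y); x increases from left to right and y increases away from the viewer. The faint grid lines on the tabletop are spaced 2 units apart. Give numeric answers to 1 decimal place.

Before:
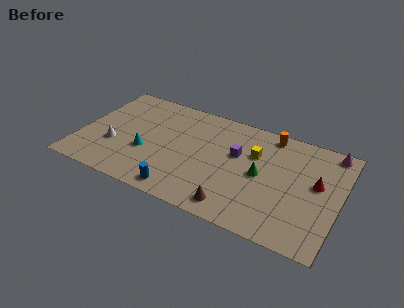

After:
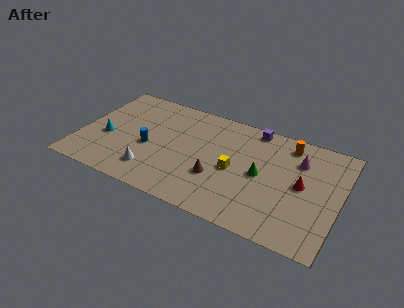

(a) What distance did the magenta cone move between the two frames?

2.5

From (15.9, 8.4) to (14.0, 6.8), the magenta cone covered √(1.9² + 1.6²) ≈ 2.5 units.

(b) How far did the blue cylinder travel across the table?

3.8

From (7.0, 1.1) to (4.5, 4.0), the blue cylinder covered √(2.5² + 2.9²) ≈ 3.8 units.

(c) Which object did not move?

the green cone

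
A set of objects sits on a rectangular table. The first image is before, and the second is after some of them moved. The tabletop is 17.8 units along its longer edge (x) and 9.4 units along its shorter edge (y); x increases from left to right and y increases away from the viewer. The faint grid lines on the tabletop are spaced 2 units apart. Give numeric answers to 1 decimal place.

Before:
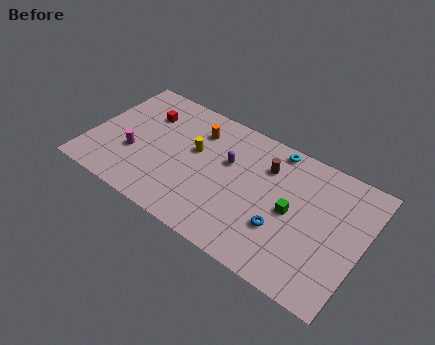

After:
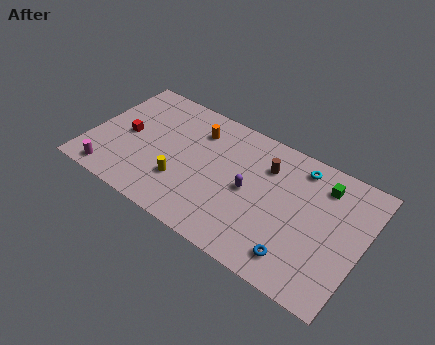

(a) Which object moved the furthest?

the green cube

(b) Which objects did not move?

the brown cylinder and the orange cylinder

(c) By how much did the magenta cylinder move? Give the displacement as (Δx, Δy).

(-1.1, -2.3)

The magenta cylinder was at about (3.0, 3.4) and moved to about (1.9, 1.1).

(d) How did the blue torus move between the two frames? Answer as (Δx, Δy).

(1.2, -1.4)

The blue torus started near (12.9, 3.1) and ended near (14.1, 1.7).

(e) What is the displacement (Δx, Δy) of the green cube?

(1.6, 2.9)

From the two frames, the green cube sits at roughly (13.3, 4.6) before and (14.9, 7.5) after.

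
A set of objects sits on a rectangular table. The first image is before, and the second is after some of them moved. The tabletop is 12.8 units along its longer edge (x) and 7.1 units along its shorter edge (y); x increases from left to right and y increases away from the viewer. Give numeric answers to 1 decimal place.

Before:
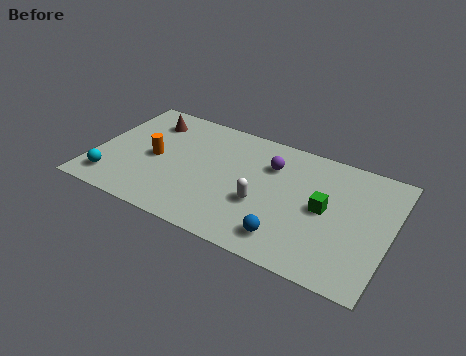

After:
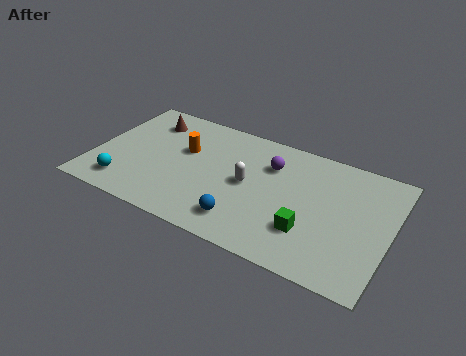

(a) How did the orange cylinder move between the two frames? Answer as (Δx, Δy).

(1.2, 1.0)

From the two frames, the orange cylinder sits at roughly (2.6, 3.4) before and (3.8, 4.4) after.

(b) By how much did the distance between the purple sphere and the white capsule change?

-0.7

The distance was about 2.4 in the first image and 1.7 in the second, so they moved 0.7 units closer together.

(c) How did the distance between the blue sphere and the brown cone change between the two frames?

-1.6

Before: roughly 8.0 units apart; after: 6.4. That's 1.6 units closer together.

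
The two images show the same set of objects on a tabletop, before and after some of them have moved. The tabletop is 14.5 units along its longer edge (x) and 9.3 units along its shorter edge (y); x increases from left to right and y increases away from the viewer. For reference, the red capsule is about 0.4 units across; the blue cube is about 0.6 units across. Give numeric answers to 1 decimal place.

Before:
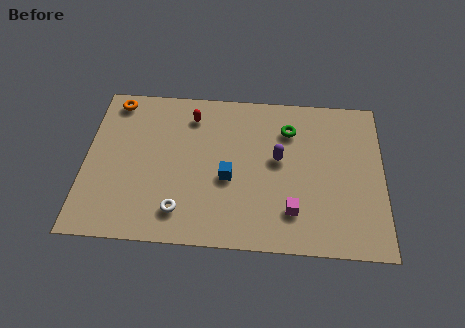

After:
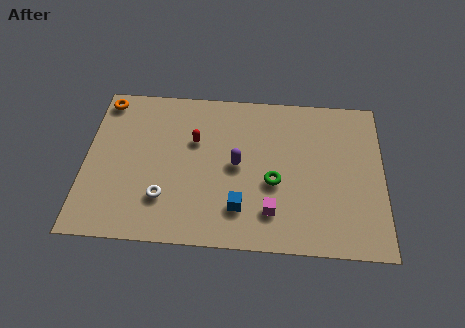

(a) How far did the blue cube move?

1.8

The blue cube was near (7.0, 3.9) before and (7.6, 2.2) after, so it travelled √(0.6² + 1.7²) ≈ 1.8 units.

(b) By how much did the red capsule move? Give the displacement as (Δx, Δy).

(0.2, -1.5)

From the two frames, the red capsule sits at roughly (5.1, 7.5) before and (5.3, 6.0) after.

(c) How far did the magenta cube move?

1.0

The magenta cube was near (10.1, 2.2) before and (9.1, 2.1) after, so it travelled √(1.0² + 0.1²) ≈ 1.0 units.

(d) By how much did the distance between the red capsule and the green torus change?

-0.3

The distance was about 4.8 in the first image and 4.5 in the second, so they moved 0.3 units closer together.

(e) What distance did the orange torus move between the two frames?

0.5

The orange torus was near (1.3, 8.2) before and (0.8, 8.2) after, so it travelled √(0.5² + 0.0²) ≈ 0.5 units.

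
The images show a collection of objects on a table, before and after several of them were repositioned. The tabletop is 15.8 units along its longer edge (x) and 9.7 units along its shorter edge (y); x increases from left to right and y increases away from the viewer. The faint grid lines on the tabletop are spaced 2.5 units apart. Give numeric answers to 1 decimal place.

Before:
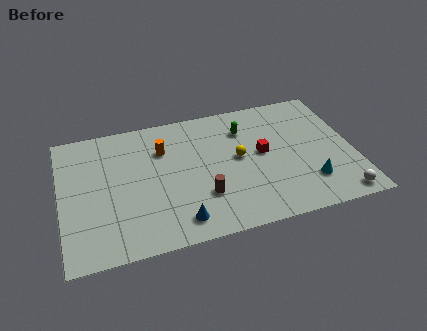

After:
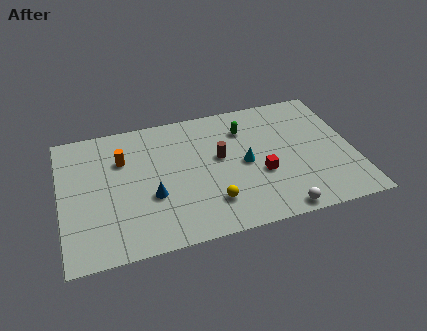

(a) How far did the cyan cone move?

4.0

The cyan cone moved from about (13.2, 2.4) to (9.9, 4.7), a distance of √(3.3² + 2.3²) ≈ 4.0.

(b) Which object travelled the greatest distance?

the cyan cone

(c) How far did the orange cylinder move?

2.2

The orange cylinder moved from about (5.6, 6.9) to (3.4, 6.7), a distance of √(2.2² + 0.2²) ≈ 2.2.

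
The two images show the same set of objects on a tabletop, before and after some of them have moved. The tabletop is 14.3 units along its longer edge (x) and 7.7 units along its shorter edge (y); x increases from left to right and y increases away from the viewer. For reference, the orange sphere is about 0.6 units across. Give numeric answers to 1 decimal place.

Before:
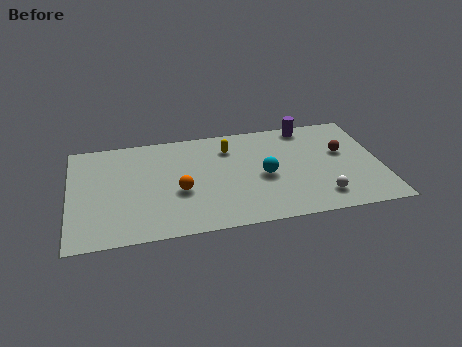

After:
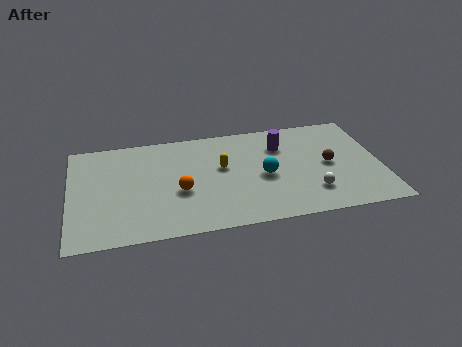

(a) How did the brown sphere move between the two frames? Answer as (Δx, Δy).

(-0.7, -0.8)

The brown sphere started near (12.6, 4.6) and ended near (11.9, 3.8).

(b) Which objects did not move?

the orange sphere and the cyan sphere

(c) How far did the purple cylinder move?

1.8

The purple cylinder moved from about (11.1, 6.9) to (9.8, 5.6), a distance of √(1.3² + 1.3²) ≈ 1.8.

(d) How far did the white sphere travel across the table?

0.6

The white sphere moved from about (11.4, 1.5) to (11.0, 1.9), a distance of √(0.4² + 0.4²) ≈ 0.6.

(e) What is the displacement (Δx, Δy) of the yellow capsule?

(-0.4, -1.4)

From the two frames, the yellow capsule sits at roughly (7.4, 5.9) before and (7.0, 4.5) after.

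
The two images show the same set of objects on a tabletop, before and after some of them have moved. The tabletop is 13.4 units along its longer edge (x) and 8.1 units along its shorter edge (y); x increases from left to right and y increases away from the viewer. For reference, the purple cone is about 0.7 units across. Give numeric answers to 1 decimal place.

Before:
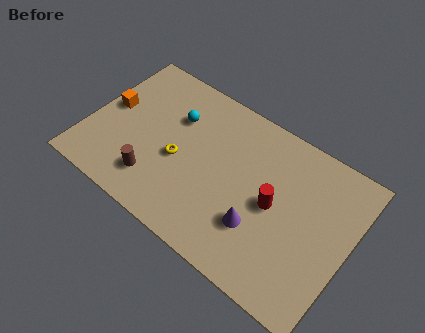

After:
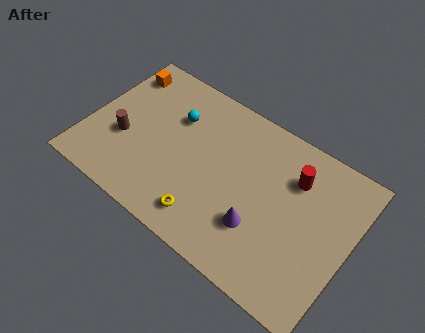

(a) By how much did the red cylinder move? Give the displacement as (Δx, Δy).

(0.7, 1.9)

From the two frames, the red cylinder sits at roughly (9.6, 4.0) before and (10.3, 5.9) after.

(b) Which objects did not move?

the purple cone and the cyan sphere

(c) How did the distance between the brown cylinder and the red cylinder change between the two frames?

+2.7

Before: roughly 6.2 units apart; after: 8.9. That's 2.7 units further apart.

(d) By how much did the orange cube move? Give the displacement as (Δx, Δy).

(0.1, 2.2)

The orange cube was at about (0.9, 4.4) and moved to about (1.0, 6.6).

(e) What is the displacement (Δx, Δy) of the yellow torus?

(1.9, -2.1)

From the two frames, the yellow torus sits at roughly (4.7, 3.5) before and (6.6, 1.4) after.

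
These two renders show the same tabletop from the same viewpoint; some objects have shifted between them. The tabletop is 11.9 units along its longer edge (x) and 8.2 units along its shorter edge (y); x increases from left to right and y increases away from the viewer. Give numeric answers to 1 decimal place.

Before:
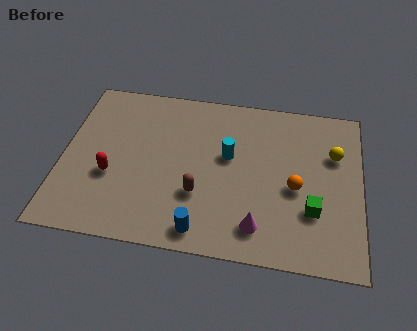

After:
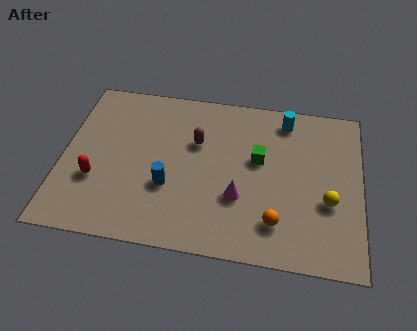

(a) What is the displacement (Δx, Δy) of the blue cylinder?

(-1.4, 1.9)

The blue cylinder started near (5.7, 1.0) and ended near (4.3, 2.9).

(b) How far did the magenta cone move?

1.5

From (7.9, 1.5) to (7.1, 2.8), the magenta cone covered √(0.8² + 1.3²) ≈ 1.5 units.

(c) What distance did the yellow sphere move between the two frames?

2.4

From (10.8, 5.5) to (10.6, 3.1), the yellow sphere covered √(0.2² + 2.4²) ≈ 2.4 units.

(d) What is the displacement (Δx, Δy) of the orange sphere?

(-0.7, -1.8)

The orange sphere was at about (9.3, 3.6) and moved to about (8.6, 1.8).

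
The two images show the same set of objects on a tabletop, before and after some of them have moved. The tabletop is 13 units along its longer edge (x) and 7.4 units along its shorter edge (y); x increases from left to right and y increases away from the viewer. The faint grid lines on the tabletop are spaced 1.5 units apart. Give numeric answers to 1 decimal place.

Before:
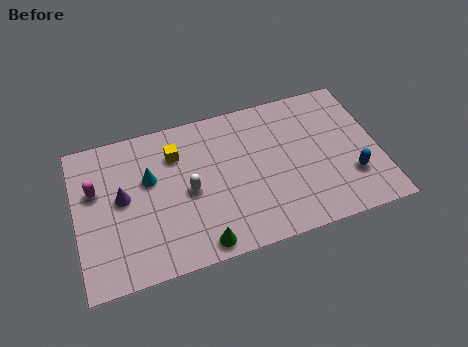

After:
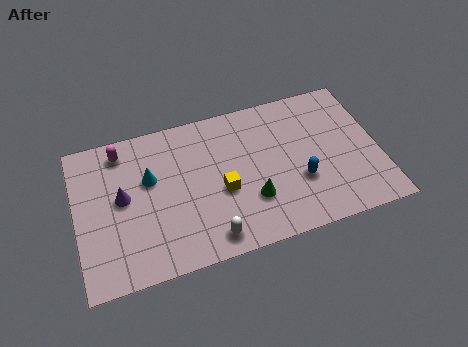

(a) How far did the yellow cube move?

3.0

From (4.4, 5.5) to (6.2, 3.1), the yellow cube covered √(1.8² + 2.4²) ≈ 3.0 units.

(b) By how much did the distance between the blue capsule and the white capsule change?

-2.7

The distance was about 7.0 in the first image and 4.3 in the second, so they moved 2.7 units closer together.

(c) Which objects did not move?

the cyan cone and the purple cone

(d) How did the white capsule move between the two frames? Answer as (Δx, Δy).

(0.7, -2.5)

The white capsule started near (4.8, 3.5) and ended near (5.5, 1.0).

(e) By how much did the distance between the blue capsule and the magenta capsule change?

-2.8

Before: roughly 11.1 units apart; after: 8.3. That's 2.8 units closer together.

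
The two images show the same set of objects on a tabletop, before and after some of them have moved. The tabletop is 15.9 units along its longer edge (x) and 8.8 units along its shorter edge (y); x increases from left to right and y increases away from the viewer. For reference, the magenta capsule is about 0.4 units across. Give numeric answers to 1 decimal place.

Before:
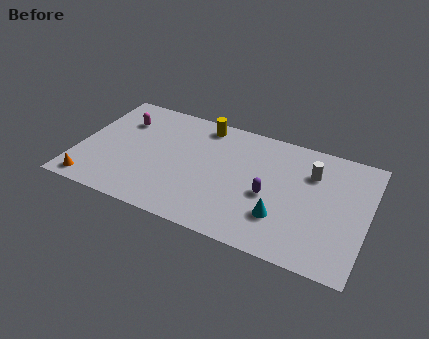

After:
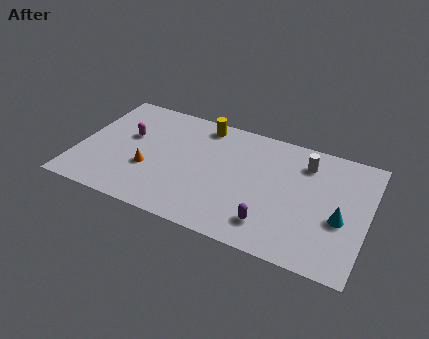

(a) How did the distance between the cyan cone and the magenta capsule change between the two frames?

+1.9

Before: roughly 10.1 units apart; after: 12.0. That's 1.9 units further apart.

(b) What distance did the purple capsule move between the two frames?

2.0

The purple capsule moved from about (10.6, 3.8) to (10.9, 1.8), a distance of √(0.3² + 2.0²) ≈ 2.0.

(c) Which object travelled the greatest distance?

the orange cone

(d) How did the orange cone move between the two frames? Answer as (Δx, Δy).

(2.9, 2.2)

The orange cone was at about (1.1, 1.0) and moved to about (4.0, 3.2).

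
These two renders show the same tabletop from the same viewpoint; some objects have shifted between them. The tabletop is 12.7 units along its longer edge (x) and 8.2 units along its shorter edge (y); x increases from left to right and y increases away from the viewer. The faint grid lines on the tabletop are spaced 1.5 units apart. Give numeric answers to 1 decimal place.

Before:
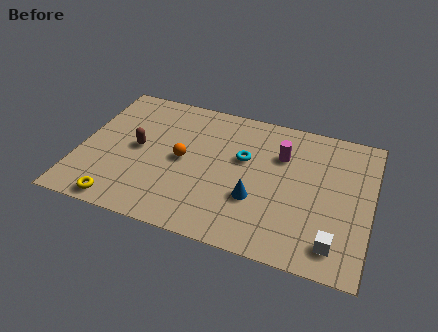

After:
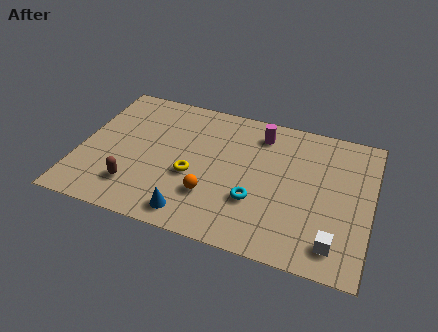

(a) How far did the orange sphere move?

2.2

The orange sphere was near (4.5, 4.1) before and (5.9, 2.4) after, so it travelled √(1.4² + 1.7²) ≈ 2.2 units.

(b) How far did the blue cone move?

3.1

The blue cone was near (7.8, 2.8) before and (5.2, 1.1) after, so it travelled √(2.6² + 1.7²) ≈ 3.1 units.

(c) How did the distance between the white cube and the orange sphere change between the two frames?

-1.8

The distance was about 7.3 in the first image and 5.5 in the second, so they moved 1.8 units closer together.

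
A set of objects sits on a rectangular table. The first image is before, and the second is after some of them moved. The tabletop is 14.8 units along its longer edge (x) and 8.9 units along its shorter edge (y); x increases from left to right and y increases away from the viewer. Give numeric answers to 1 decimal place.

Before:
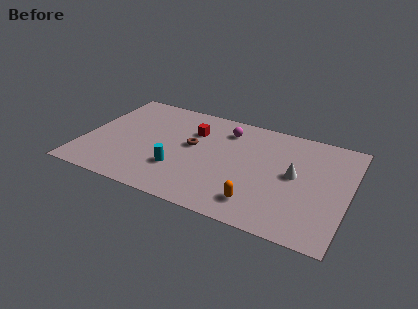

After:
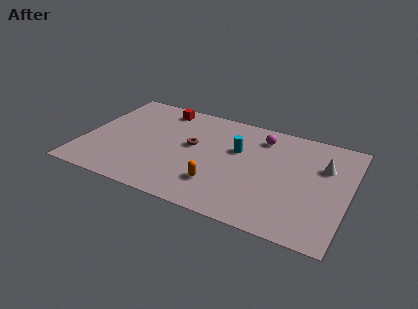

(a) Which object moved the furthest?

the cyan cylinder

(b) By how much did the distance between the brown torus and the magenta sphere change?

+1.6

Before: roughly 2.7 units apart; after: 4.3. That's 1.6 units further apart.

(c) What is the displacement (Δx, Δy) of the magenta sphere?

(2.0, 0.1)

The magenta sphere started near (7.7, 7.1) and ended near (9.7, 7.2).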